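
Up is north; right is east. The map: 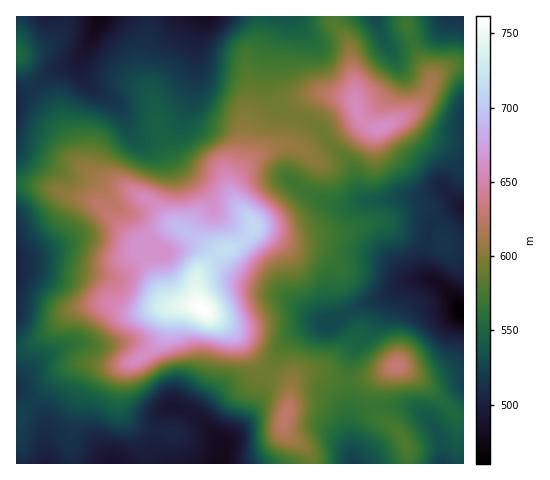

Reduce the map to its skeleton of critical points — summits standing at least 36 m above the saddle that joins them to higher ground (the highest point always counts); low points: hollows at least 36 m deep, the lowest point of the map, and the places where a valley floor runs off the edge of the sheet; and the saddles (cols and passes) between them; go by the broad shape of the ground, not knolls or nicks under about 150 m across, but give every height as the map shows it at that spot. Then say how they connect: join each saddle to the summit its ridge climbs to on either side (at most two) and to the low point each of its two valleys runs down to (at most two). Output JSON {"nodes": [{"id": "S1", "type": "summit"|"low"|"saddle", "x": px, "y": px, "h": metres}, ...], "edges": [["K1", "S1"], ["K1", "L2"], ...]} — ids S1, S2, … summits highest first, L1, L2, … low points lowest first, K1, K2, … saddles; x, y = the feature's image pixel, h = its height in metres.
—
{"nodes": [
{"id": "S1", "type": "summit", "x": 203, "y": 309, "h": 762},
{"id": "S2", "type": "summit", "x": 382, "y": 127, "h": 662},
{"id": "S3", "type": "summit", "x": 397, "y": 365, "h": 632},
{"id": "L1", "type": "low", "x": 463, "y": 312, "h": 460},
{"id": "L2", "type": "low", "x": 99, "y": 17, "h": 473},
{"id": "L3", "type": "low", "x": 220, "y": 463, "h": 476},
{"id": "L4", "type": "low", "x": 463, "y": 17, "h": 512},
{"id": "L5", "type": "low", "x": 353, "y": 463, "h": 521},
{"id": "K1", "type": "saddle", "x": 146, "y": 238, "h": 664},
{"id": "K2", "type": "saddle", "x": 145, "y": 256, "h": 663},
{"id": "K3", "type": "saddle", "x": 294, "y": 117, "h": 594},
{"id": "K4", "type": "saddle", "x": 267, "y": 374, "h": 592},
{"id": "K5", "type": "saddle", "x": 347, "y": 381, "h": 575},
{"id": "K6", "type": "saddle", "x": 463, "y": 64, "h": 574},
{"id": "K7", "type": "saddle", "x": 374, "y": 407, "h": 568}],
"edges": [["K1", "S1"], ["K1", "L1"], ["K1", "L2"], ["K2", "S1"], ["K2", "L1"], ["K2", "L3"], ["K3", "S1"], ["K3", "S2"], ["K3", "L1"], ["K3", "L2"], ["K4", "S1"], ["K4", "L1"], ["K4", "L3"], ["K5", "S1"], ["K5", "S3"], ["K5", "L1"], ["K5", "L5"], ["K6", "S2"], ["K6", "L1"], ["K6", "L4"], ["K7", "S1"], ["K7", "S3"], ["K7", "L1"], ["K7", "L5"]]}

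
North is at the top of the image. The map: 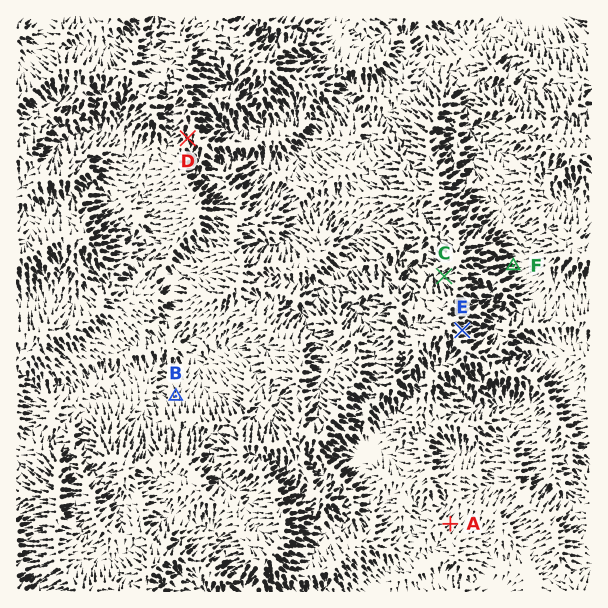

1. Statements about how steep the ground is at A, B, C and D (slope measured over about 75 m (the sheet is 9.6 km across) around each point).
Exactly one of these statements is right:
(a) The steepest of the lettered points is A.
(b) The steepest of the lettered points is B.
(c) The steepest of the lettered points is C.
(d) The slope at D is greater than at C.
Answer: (c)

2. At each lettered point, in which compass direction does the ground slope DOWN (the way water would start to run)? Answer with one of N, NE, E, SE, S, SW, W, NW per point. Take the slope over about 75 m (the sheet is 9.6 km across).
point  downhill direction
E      E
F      E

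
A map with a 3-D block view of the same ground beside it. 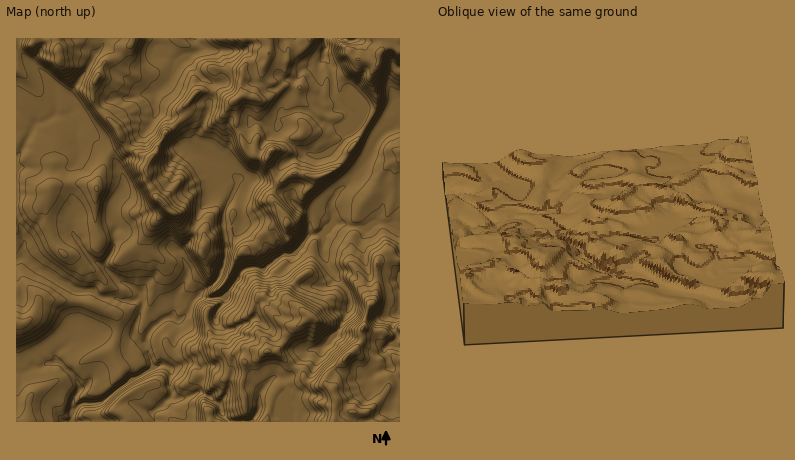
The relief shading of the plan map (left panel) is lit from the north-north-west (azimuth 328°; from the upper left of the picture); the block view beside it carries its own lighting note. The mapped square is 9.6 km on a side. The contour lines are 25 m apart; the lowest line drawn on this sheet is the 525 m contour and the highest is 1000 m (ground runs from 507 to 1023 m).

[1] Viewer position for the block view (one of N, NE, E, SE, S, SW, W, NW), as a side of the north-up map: E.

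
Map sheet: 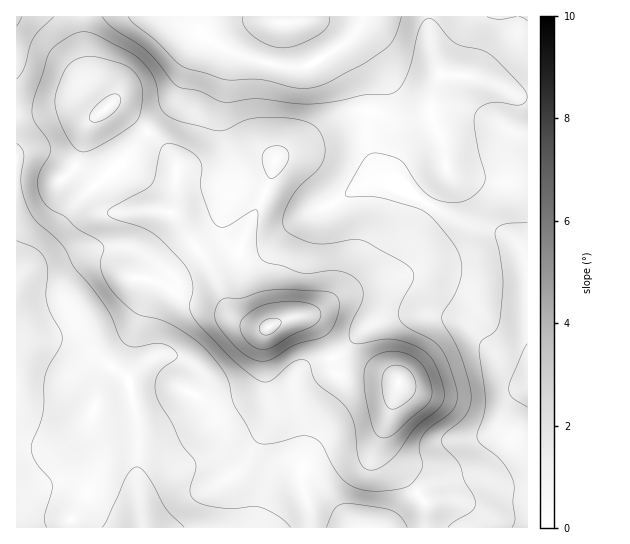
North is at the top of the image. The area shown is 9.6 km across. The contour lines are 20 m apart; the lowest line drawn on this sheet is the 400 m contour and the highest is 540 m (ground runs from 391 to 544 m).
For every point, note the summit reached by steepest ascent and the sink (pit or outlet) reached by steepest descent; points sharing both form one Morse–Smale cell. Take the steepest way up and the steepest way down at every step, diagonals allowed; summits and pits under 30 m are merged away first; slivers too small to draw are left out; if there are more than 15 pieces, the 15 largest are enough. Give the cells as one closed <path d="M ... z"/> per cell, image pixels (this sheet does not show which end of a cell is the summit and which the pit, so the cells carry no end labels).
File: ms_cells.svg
<path d="M71 108l-13 0-20 5-22 2 0 412 237 1 6-11 6-26 7-14 11-12 11-5 6-6 3-7 0-24-8-26 1-19 3-5 8-8 24-6-3-13-11-20-10-9-16 0-24 11-12-1-17-7-9-9-20-46-20-26-16-26-11-2-48 0-15-28-20-18 6-35 6-9 5-4z"/><path d="M454 75l-12 0-5 7-5 19 1 20-3-2-33 1-23-8-13-1-23 8-33 22-20 11-10 9-8 29-20 39-8 24-18 29 4 21 4 8 9 9 17 7 12 1 24-11 16 0 13 13 11 25 3 2 5-2 23-24 17-11 20-5 44 1 22 7 34 33 29 14 0-272-10-2-37-17z"/><path d="M527 16l-445 0-1 13 7 44 19 26 1 7 7-1 8 6 28 24 22 23 4 12-2 33-4 10 5 4 13 22 20 26 13 28 1-15 16-25 8-24 22-46 6-22 6-6 57-36 23-8 13 1 23 8 34 0 1-19 5-19 5-7 28 1 11 3 37 17 9 1z"/><path d="M430 315l-31 0-20 5-17 11-23 24-7 3 4 13 6 5 39 1 13 3 5 3-16 51 0 16 8 13 26 29 16-8 34-8 16-7 30-32 7-23 8-15 0-28-3-3-26-12-34-33-15-6z"/><path d="M331 359l-24 6-8 8-3 5-1 19 8 26 0 24-3 7-6 6-11 5-11 12-5 10-13 41 131 0 32-35-26-30-8-13 0-16 16-51-5-3-13-3-39-1-6-5z"/><path d="M115 105l-9 3-18 17-9 36 1 6 19 16 12 24 6 5 54 0 4-9 2-33-4-12-22-23z"/><path d="M81 16l-65 1 1 98 21-2 20-5 13 0 15 7 9 1 13-9-1-8-19-26z"/><path d="M527 400l-7 14-7 23-30 32-16 7-34 8-16 9 8 10 1 25 102-1z"/><path d="M417 493l-31 35 39-1 0-24z"/>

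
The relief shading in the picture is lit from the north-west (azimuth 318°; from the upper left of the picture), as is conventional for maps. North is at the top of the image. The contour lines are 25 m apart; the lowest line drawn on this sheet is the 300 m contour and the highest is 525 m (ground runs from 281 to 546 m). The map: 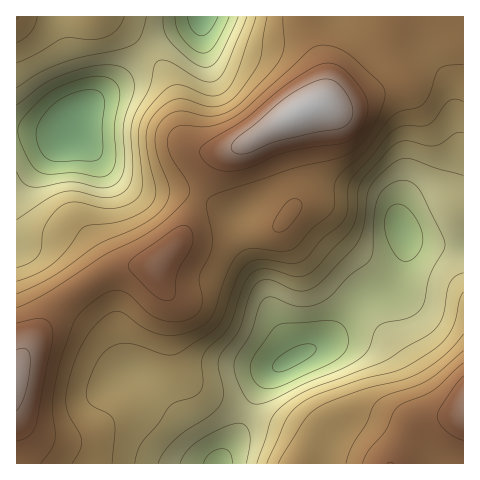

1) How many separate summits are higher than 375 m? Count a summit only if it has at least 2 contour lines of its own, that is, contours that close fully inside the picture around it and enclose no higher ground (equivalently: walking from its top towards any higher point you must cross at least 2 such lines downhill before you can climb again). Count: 1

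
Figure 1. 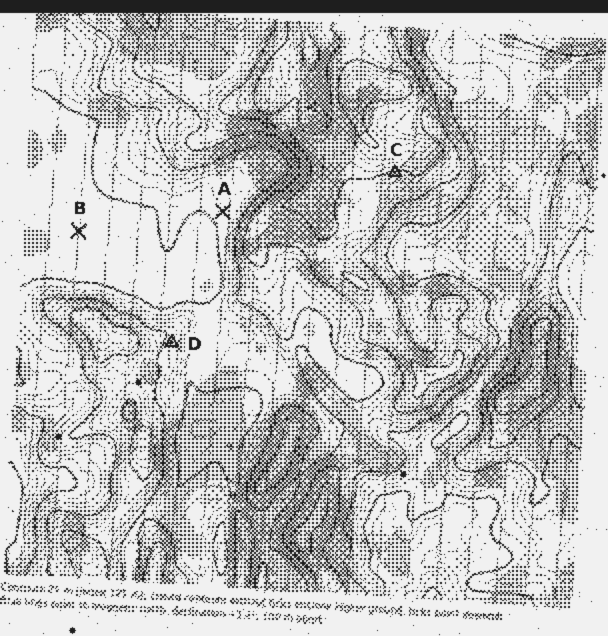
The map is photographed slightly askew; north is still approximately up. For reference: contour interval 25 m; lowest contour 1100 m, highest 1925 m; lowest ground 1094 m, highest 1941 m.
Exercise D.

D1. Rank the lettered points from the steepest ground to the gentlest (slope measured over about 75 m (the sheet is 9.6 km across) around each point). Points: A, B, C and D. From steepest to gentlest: C D A B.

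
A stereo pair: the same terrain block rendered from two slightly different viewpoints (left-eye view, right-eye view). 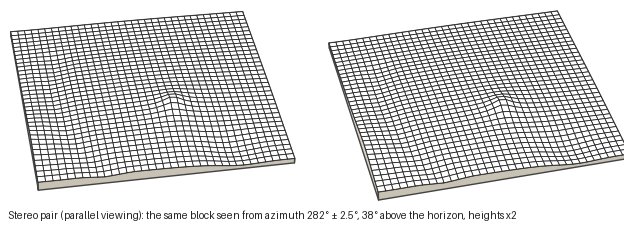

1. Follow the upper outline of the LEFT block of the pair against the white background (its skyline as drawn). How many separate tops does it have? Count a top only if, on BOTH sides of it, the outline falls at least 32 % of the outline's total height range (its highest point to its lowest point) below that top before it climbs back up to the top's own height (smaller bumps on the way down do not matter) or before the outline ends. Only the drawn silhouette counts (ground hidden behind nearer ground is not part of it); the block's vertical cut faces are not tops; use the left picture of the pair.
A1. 0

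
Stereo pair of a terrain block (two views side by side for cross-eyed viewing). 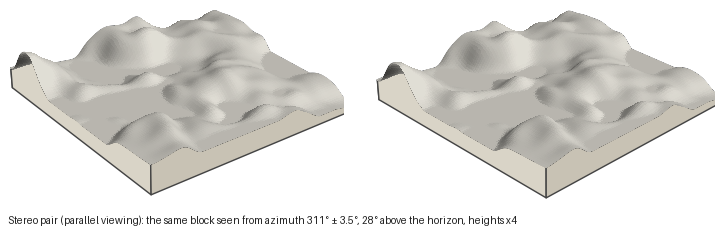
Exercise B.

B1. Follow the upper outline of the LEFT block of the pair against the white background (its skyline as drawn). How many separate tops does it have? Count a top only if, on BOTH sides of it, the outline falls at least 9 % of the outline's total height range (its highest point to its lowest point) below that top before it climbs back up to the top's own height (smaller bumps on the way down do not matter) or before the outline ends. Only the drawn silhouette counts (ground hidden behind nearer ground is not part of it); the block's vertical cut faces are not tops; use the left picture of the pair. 3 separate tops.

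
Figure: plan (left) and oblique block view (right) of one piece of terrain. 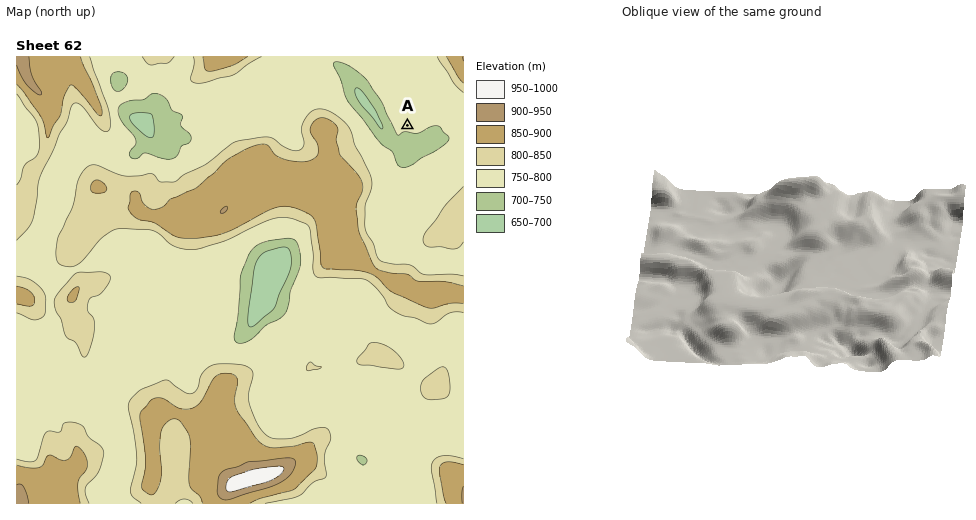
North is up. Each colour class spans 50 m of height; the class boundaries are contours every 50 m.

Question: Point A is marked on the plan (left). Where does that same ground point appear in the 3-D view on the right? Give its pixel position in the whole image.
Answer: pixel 669 336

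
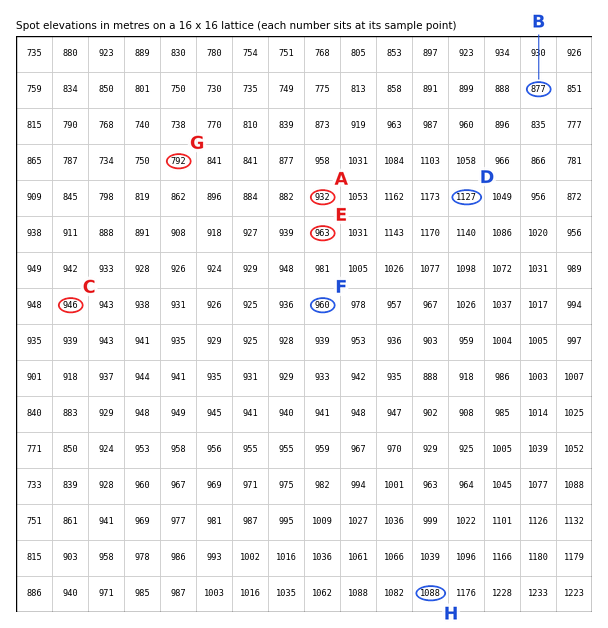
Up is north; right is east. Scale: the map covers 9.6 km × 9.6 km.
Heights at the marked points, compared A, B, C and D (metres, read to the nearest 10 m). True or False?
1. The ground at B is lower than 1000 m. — True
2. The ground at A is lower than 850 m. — False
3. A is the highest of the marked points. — False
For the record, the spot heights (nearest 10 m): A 930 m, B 880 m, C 950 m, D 1130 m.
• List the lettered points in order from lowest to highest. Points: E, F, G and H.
G F E H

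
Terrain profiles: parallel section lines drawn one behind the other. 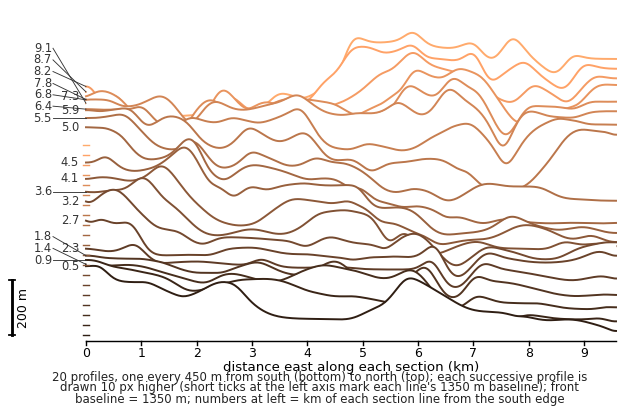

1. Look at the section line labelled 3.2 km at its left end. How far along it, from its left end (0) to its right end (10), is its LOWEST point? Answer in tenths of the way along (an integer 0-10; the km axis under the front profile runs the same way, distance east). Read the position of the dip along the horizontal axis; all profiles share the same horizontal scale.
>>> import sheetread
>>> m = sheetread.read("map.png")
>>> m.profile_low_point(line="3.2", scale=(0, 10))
7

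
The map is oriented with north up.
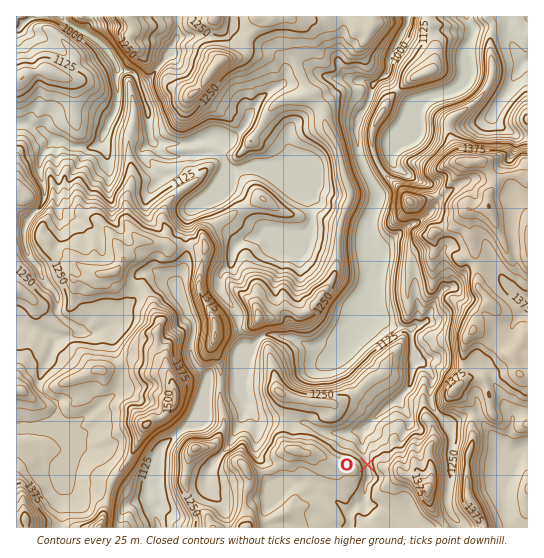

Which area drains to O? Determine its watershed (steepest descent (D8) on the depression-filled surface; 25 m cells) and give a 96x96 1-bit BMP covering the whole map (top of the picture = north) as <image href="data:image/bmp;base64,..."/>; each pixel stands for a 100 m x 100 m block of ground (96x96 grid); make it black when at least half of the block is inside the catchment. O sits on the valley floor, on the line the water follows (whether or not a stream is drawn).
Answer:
<image width="96" height="96" href="data:image/bmp;base64,Qk2+BAAAAAAAAD4AAAAoAAAAYAAAAGAAAAABAAEAAAAAAIAEAAATCwAAEwsAAAIAAAAAAAAA////AAAAAAAAAAAAAB//////AAAAAAAAAB//////AAAAAAAAAB/////+AAAAAAAAAB/////8AAAAAAAAAB/////8AAAAAAAAAB/////4AAAAAAAAAB/////4AAAAAAAAAB/////4AAAAAAAAAA/////wAAAAAAAAAA/////gAAAAAAAAAA////8AAAAAAAAAAAB//PgAAAAAAAAAAAA/4AAAAAAAAAAAAAA/wAAAAAAAAAAAAAAYAAAAAAAAAAAAAAAAAAAAAAAAAAAAAAAAAAAAAAAAAAAAAAAAAAAAAAAAAAAAAAAAAAAAAAAAAAAAAAAAAAAAAAAAAAAAAAAAAAAAAAAAAAAAAAAAAAAAAAAAAAAAAAAAAAAAAAAAAAAAAAAAAAAAAAAAAAAAAAAAAAAAAAAAAAAAAAAAAAAAAAAAAAAAAAAAAAAAAAAAAAAAAAAAAAAAAAAAAAAAAAAAAAAAAAAAAAAAAAAAAAAAAAAAAAAAAAAAAAAAAAAAAAAAAAAAAAAAAAAAAAAAAAAAAAAAAAAAAAAAAAAAAAAAAAAAAAAAAAAAAAAAAAAAAAAAAAAAAAAAAAAAAAAAAAAAAAAAAAAAAAAAAAAAAAAAAAAAAAAAAAAAAAAAAAAAAAAAAAAAAAAAAAAAAAAAAAAAAAAAAAAAAAAAAAAAAAAAAAAAAAAAAAAAAAAAAAAAAAAAAAAAAAAAAAAAAAAAAAAAAAAAAAAAAAAAAAAAAAAAAAAAAAAAAAAAAAAAAAAAAAAAAAAAAAAAAAAAAAAAAAAAAAAAAAAAAAAAAAAAAAAAAAAAAAAAAAAAAAAAAAAAAAAAAAAAAAAAAAAAAAAAAAAAAAAAAAAAAAAAAAAAAAAAAAAAAAAAAAAAAAAAAAAAAAAAAAAAAAAAAAAAAAAAAAAAAAAAAAAAAAAAAAAAAAAAAAAAAAAAAAAAAAAAAAAAAAAAAAAAAAAAAAAAAAAAAAAAAAAAAAAAAAAAAAAAAAAAAAAAAAAAAAAAAAAAAAAAAAAAAAAAAAAAAAAAAAAAAAAAAAAAAAAAAAAAAAAAAAAAAAAAAAAAAAAAAAAAAAAAAAAAAAAAAAAAAAAAAAAAAAAAAAAAAAAAAAAAAAAAAAAAAAAAAAAAAAAAAAAAAAAAAAAAAAAAAAAAAAAAAAAAAAAAAAAAAAAAAAAAAAAAAAAAAAAAAAAAAAAAAAAAAAAAAAAAAAAAAAAAAAAAAAAAAAAAAAAAAAAAAAAAAAAAAAAAAAAAAAAAAAAAAAAAAAAAAAAAAAAAAAAAAAAAAAAAAAAAAAAAAAAAAAAAAAAAAAAAAAAAAAAAAAAAAAAAAAAAAAAAAAAAAAAAAAAAAAAAAAAAAAAAAAAAAAAAAAAAAAAAAAAAAAAAAAAAAAAAAAAAAAAAAAAAAAAAAAAAAAAAAAAAAAAAAAAAAAAAAAAAAAAAAAAAAAAAAAAAAAAAAAAAAAAAAAAAAAAAAAAAAAAAAAAAAAAAAAAAAAAAAAAAAAAAAAAAAAAAAAAAAAAAAAAAAAAAAAAAAAAAAAA="/>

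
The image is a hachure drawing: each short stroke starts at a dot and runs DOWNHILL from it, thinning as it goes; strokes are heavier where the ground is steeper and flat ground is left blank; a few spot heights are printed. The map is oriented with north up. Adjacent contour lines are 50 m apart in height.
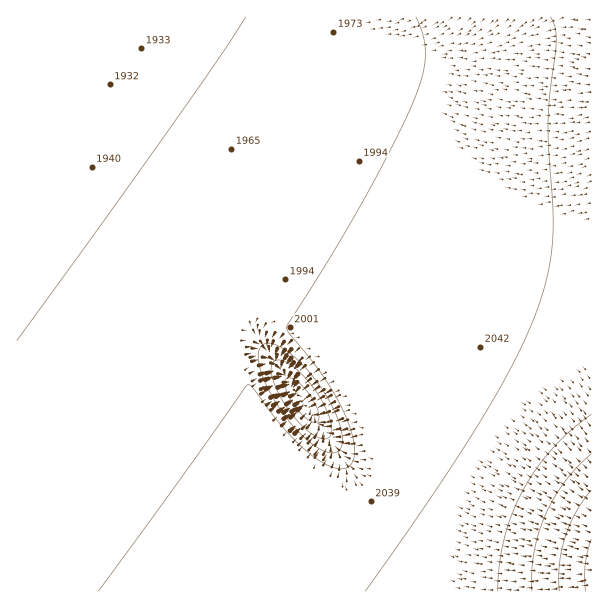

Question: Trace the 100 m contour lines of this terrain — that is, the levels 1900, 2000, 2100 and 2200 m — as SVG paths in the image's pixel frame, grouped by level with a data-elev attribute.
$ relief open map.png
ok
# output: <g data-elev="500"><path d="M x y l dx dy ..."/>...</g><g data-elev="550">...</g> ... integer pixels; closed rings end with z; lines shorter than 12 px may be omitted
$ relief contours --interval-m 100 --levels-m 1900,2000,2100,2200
<g data-elev="1900"><path d="M321 439l-9-5-10-9-19-24-7-14-4-12-1-9 4-5 9 0 12 8 12 12 12 17 9 18 3 13-3 9z"/></g><g data-elev="2000"><path d="M416 17l7 19 2 20-3 21-9 25-21 45-32 59-73 121 2 6 35 44 17 30 8 18 4 15 2 13-3 9-5 6-9 1-12-5-12-7-27-25-33-43-6-4-150 206"/></g><g data-elev="2100"><path d="M591 414l-21 17-19 19-15 20-14 22-11 24-7 24-5 26-1 25"/></g><g data-elev="2200"><path d="M591 490l-16 23-10 24-6 27 0 27"/></g>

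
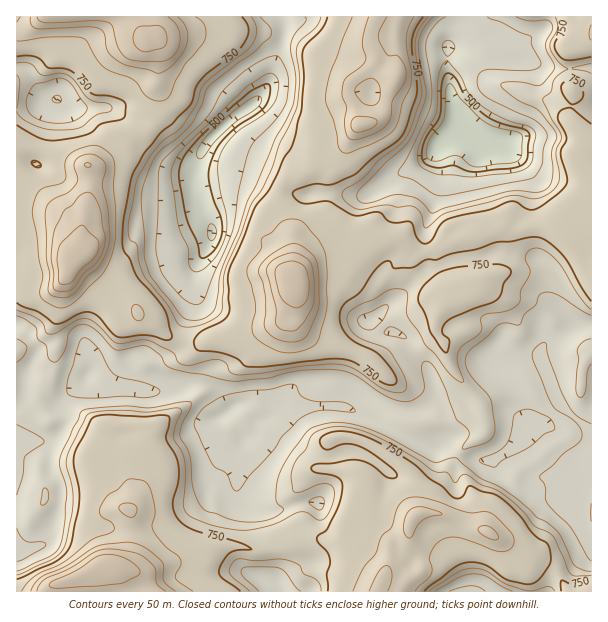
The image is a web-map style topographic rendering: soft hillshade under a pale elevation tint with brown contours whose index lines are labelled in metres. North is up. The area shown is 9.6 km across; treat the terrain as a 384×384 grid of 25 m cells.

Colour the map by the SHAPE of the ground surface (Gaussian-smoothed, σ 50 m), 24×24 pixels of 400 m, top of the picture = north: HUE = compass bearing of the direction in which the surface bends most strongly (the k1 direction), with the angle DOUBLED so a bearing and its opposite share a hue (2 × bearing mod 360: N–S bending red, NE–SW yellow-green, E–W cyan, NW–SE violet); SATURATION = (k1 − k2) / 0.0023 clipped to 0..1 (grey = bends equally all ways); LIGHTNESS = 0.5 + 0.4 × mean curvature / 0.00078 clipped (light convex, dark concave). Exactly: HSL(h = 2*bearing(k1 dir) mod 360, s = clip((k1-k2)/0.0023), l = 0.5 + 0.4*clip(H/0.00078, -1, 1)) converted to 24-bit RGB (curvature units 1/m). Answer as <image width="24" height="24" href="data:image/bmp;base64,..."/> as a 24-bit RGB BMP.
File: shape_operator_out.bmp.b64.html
<image width="24" height="24" href="data:image/bmp;base64,Qk32BgAAAAAAADYAAAAoAAAAGAAAABgAAAABABgAAAAAAMAGAAATCwAAEwsAAAAAAAAAAAAAUWPz6dD77dD7o5TJdL6jaOJjNhsThWVVUtk3Qh4MKA8LqpFDLHySu8CEUY+cxpaP66jY3n3zEUYiKAsNnfLgyt7oP//HEbHjDyoJGykKw6sY8dT3vqLiuXqenTqmgn6a2YK5bkXugYbjZMa3P25zlLBxUXhvv5RikoQ0nVqCuXjbUJbjWLhomLWqltalKxMtrXVeDCAq5dN/SFwbc1kVeHUyc7eacaS4e4W0c2TDsIPavJfIT3DWw42XeISBTjyI38GbaE5ISm6z0/D2a37UZ9fOwT99bUJzuoCdKUuT2dVJbFizw9Hignawg69IN2hMc14+UUAqWFEdnMEQCisI2pp0kJOBRmiDsOWXiKrvZjTNo8Nvsu7bXx1Dc0ROZGV+WpyLeCaSl9FMgpxxcY5RmF9m2M+nJDVafmpxbnl/TlOI2KW6kEO4IMVRo8CYOkaAlsVmZsLKIOO1ONMiZQ8WdFhfgX58dXl/Yph7Ixt8693Pio+CfYd/h46A1OTIPiF0eoCDdnuQRnF3d3q11nySLrdQlUcoefr5hu7dVhU/5mcUMysRZ4NnmXaRfItydX9+eltXKXdYMc6Hx5qUbHyfvauIl70tOihcinmnVoF2dIuPK2tgtsvx1NL5vOr/fQABbBkSSotKln897svHOmeCdoB5lHSHdXCSYZGuVrd6E5lydfdeV0b0Qxby/8zraRu0MmEvoX9QZ4Fib4JoRWckSEQOWDEckGIuXaUyh1WgY3CnxdWNT0FtfINyZnCKrXU6Nzd4vMF8RHNggm1McW8/aWU5NTkRumAfkTVPYXAmS2EeRmEteXhLcltCOg0Uuvu6bL7YWzF5autgV3zAkFSff56TV0F04eaxMGR11rF/PFV1hE5lfXo5rkJpxTWBs81xL12MzqjlyKXio0vcH6PmI2rKzv38iubijDx2iCBpiOlWRzM9gX9qhH9uVlR+1LCQoSKM8eZnFC8mTRMt8defFaq0gvfgp5fvy8TvcW2quTx1vc+YN7OrnevQKk2mhCYvYBtPp+al3Hm2NKmscItLVJV2S4FnbbmCeo0i5uaLYCXVY+jijKe2ttnOQtfbDyQftBwysUhhxWOU2KpzNsCTqXkqGyIRMDCKgW6yz7yLpJw7lDA0T7FcRn2ImFNYXRYdha3O/3bGGew3SIh8fKiIpuy0SRE7TE6Pcx+zuZFWkUR06e7dPp7dtFi3jn68MWGVOad1spm0po2ys6DGgrarXk+DXkCNYHnPYk526Lsp+dLbDpdng9V7URk7qKlfEFJlRyff6XmvrtPp5OzfxjXdcV+HpnSFUmOTX6ePR346Z5BCt39SyX+hZEKYWRxXj9aSP0JtXdR7yK6n9dbhH4eMfSmZlr2OO12LCRsq88GvKXAw0dA4fjBTeHOClYKRhny2aMe8xWfQnXW2skdXqJBGgDKGesy6epiCRUF4db6Gw7OD0sOEOCh+Sz+Smb5+VStmDCxVj+g6u6CBdLd2knmyjcbMnZrmYGfM16GaDXHO0Ljot5vXpJDCb3HMp42qg36FVHmGW7OIw3dyzptwy2JgMkhgpMKEHgw0dr+KH4Vx6a6ioIwlUVgVf3IRES0Go6ggvodDJGUvOnMfQZMn5cF3LRuW31yhqHx/OpxbeDUy3lVm2Ous1VR4KnJalZk4Dh1OzLWaTIKBiqxF2qW7moC/z6XKyJ12ETYbPt5PKUTQYdaOIlvFey++yxhvfSgcsMqEbIrYfKrVVM+61TJLp22A44Cbmpo1ATIfJp7qwoyvLF16ypOHnZF+vjhizpAs13BmSuAPCyggmm0yY1w6JCQPracuHILnzryPQ5xyNXUwYTBGxI9xyUyMw3WN26q+mmfQADMZAOlLjDff2F2LrJd+Ki6x6tX2nJjp1YSpFI+5PSdddhYb1WMiC4w4PPV2nuaeTEkoR0wvMAsTpr0NLbMvr4Ziw7x829Fj51ThADMXBzMDjiJm2L+JccJlUWEu5YtevtOGH065JgAzvOrbeHvHhb7w4VOH3d+FhRNcxCFaPum8nni5dUMuh6YwUZUy43WVIoQxyC+1Dk93GXp91N6QaLGSt2Ovt+Gotuy9XgBoBMfwbsGnVNKNXyk6xaYNsYIQNojFfMOuZoiag0CSybXXtrrYxODBLWaD467ZY6PTKHiCFmjL4cPAWGZ8srF0k7xd5qELMhtsRJxwkYVwgnRsQCty+tD3xJji8EvNzHotaI8mH2c5X8Fsmbqzz9jmbzOoe4SY3efuTzzUEGVXjUkmtmhewpWCsJto7WlPCSomU46FiYZyXzMlOk8QKJIAtXmy"/>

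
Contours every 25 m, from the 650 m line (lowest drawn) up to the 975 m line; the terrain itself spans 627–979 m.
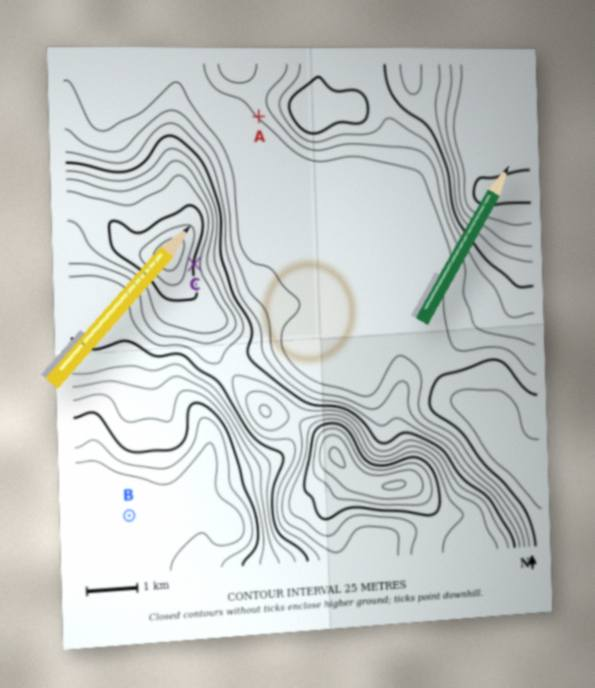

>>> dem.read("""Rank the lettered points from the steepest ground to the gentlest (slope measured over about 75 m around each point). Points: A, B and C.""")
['C', 'A', 'B']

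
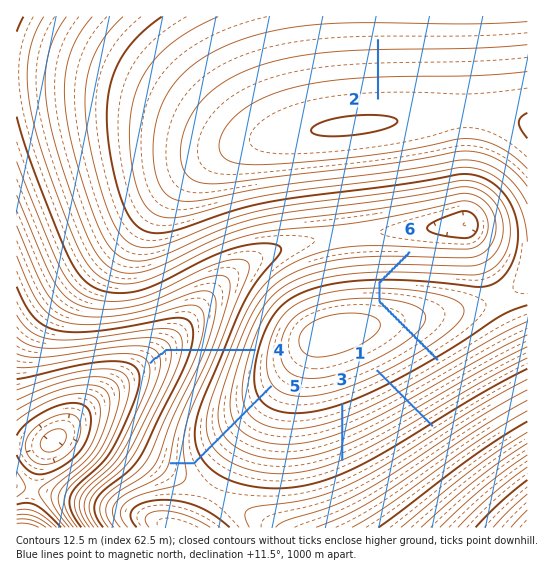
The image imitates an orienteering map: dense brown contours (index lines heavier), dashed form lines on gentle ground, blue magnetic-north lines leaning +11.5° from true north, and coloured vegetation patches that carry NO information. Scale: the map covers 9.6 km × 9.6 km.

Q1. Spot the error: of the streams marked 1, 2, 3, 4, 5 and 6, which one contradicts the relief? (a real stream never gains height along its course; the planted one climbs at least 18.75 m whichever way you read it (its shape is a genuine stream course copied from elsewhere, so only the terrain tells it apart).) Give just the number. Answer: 6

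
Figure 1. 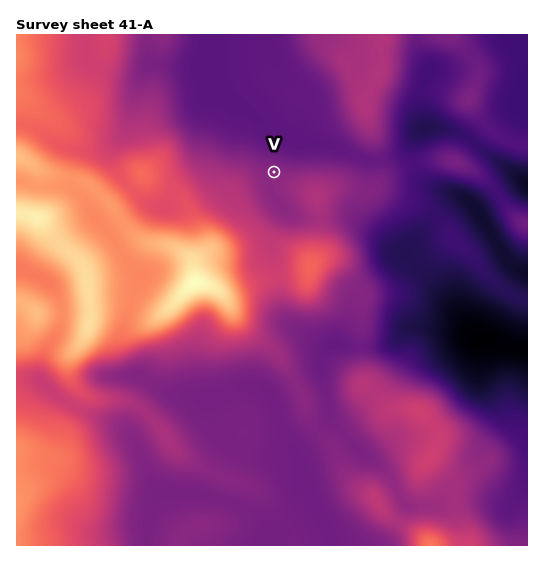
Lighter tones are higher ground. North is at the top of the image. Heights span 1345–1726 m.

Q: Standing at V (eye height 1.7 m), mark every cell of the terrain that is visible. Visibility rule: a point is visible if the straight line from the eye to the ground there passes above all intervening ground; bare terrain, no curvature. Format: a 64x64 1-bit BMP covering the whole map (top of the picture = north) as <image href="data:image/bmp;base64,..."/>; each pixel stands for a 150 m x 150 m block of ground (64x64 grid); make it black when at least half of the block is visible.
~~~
<image width="64" height="64" href="data:image/bmp;base64,Qk0+AgAAAAAAAD4AAAAoAAAAQAAAAEAAAAABAAEAAAAAAAACAAATCwAAEwsAAAIAAAAAAAAA////AAAAAAAAAAAAAAAAAAAAAAAAAAAAAAAAAAAAAAAAAAAAAAAAAAAAAAAAAAAAAAAAAAAAAAAAAAAAAAAAAAAAAAAAAAAAAAAAAAAAAAAAAAAAAAAAAAAAAAAAAAAAAAAAAAAAAAAAAAAAAAAAAAAAAAAAAAAAAAAAAAAAAAAAAAAAAAAAAAAAAAAAAAAAAAAAAAAAAAAAAAAAAAAAAAAAAAAAAAAAAAAAAAAAAAAAAAAAAAAAAAAAAAAAAAAAAAAAAAAAAAAAAAAAAAAAAAAAAAAAAAAAAAAAAAAAAAAAAAAAAAAAAAAAAAAAAAAAAAAAAAAAAAAAAAAYAAAAAAAAADgAAAAAAAAAeAAAAAAAAADwAAAAAAAAAHAAAAAAAAAAEAAAAAAAAAA4PAAAAAAADnh/AAAAAAA8+P8AAAAAAfn7/AAAAAAAAefAAAAAEAADhwAAAAAACAIHAAAAAAAIBA8AAAAAAAAEDjgAAAAAAGwPeAAAAAAA/A/4AAAAAAB8DwAAAAAAADwGAAAAAAAAHAQAeAAAAAAcBj/4AAAAABwf//gAMAAAfP//8AAAAAB////wAAAB8H////AAAD54f///4AAAeDh////gAABwOD///8AAAPAcP///wAAA8Bw////AAAD4Hn///4AAAPwf////AAAA/B////4AAAD8D7///AAAAA=="/>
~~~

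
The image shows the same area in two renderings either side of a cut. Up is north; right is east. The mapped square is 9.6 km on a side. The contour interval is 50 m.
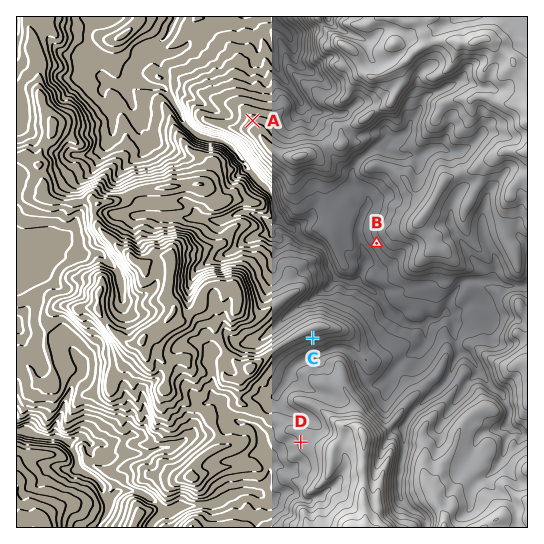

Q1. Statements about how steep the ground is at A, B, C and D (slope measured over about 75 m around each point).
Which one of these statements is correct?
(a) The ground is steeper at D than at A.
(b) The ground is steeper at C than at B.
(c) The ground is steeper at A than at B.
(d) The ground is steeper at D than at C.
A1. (b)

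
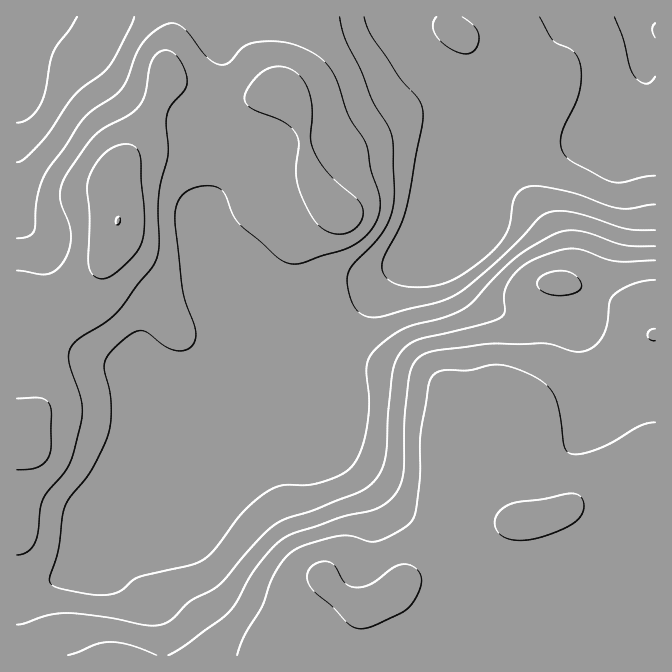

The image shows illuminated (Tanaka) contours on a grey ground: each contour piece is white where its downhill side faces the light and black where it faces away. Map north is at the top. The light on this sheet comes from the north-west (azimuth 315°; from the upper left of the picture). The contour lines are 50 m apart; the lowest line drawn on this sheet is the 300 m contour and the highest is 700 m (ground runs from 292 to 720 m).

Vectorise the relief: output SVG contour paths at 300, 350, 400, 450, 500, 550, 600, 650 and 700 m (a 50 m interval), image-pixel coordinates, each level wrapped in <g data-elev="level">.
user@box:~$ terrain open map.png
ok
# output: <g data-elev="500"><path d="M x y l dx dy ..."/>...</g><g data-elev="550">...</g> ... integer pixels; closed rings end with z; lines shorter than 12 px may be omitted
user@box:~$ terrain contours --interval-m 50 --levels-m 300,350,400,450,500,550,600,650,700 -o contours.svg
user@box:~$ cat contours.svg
<g data-elev="300"><path d="M655 77l-5 5-5 2-6-4-5-5-5-10-6-28-9-20"/><path d="M655 23l-3 7 3 8"/></g><g data-elev="350"><path d="M655 176l-11 1-22 5-10 0-37-19-10-8-4-8 0-10 3-10 15-32 2-15 0-13-3-9-4-6-17-9-5-4-12-22"/></g><g data-elev="400"><path d="M655 204l-25 5-10-1-13-3-40-14-27-5-13 1-7 3-5 7-6 28-7 15-14 15-20 15-18 11-18 5-24 1-17-5-8-9-1-10 4-10 14-26 6-17 16-83 1-15-5-14-18-20-28-41-8-20"/><path d="M77 17l-24 36-8 39-5 13-11 13-12 5"/><path d="M436 17l-3 5 0 5 2 6 3 6 16 11 8 3 6 1 6-3 3-4 2-12-4-8-13-10"/></g><g data-elev="450"><path d="M655 230l-26-1-54-16-13-2-12 1-10 5-19 21-24 24-30 25-13 9-17 7-57 14-12 0-7-4-6-5-4-10-4-13 1-10 6-12 27-28 9-18 4-22-1-50-4-17-16-26-12-32-15-30-6-23"/><path d="M134 17l-17 37-9 13-6 7-25 19-9 10-24 36-19 19-8 4"/></g><g data-elev="500"><path d="M655 246l-31-1-35-12-19-3-15 4-28 16-22 17-31 34-9 7-20 9-30 7-11 5-16 9-15 14-4 6-2 9 2 36-4 32-7 22-10 13-11 7-20 6-12 2-21 0-12 4-12 8-15 13-30 39-12 11-13 5-51 12-6 3-14 12-9 2-10 1-15-1-28-7-7-3 0-7 8-25 4-35 3-11 5-9 21-27 13-25 5-13 2-14 0-18-7-33 3-10 17-17 8-7 6-2 9 1 18 14 12 5 12-2 4-4 2-5 0-13-9-24-3-13-8-63 0-17 5-12 7-7 12-4 11-1 10 2 5 7 8 20 7 10 39 33 8 5 8 1 9-1 41-14 18-11 9-10 6-11 2-12-1-12-8-23-3-20-3-8-17-27-14-40-6-9-7-8-13-8-14-6-14-2-16-1-18 4-6 5-11 13-5 2-5-1-7-3-7-6-21-27-7-4-7-1-15 8-13 12-6 12-9 25-7 11-7 6-23 15-10 11-15 24-17 21-6 12-5 20-2 26-1 6-7 5-10 1"/></g><g data-elev="550"><path d="M17 555l10-3 7-7 4-11 2-24 3-10 4-8 19-22 8-20 7-28 1-14-2-13-11-32 0-8 1-7 9-10 26-15 12-10 34-45 6-11 2-14 0-48 9-43-1-35 3-10 15-17 2-8-3-15-5-9-5-5-5-3-5 0-9 5-5 10-4 27-6 13-10 9-25 13-10 8-10 12-20 30-4 11-1 10 9 27 2 13-3 14-6 12-7 7-8 3-30-4"/><path d="M655 260l-40 1-10-2-21-9-10-1-10 0-15 5-22 9-15 14-7 13 0 22-5 6-21 7-58 13-13 7-9 10-6 13-5 44-2 43-4 14-7 11-7 7-10 5-44 18-27 8-12 6-19 18-36 42-8 6-22 11-22 21-9 3-10 1-42-9-42-4-17 2-23 8-8 2"/><path d="M333 233l12 0 12-6 6-10-1-10-5-9-28-25-15-21-3-14 1-23-1-13-3-12-5-10-8-8-8-4-10-2-9 2-10 7-8 10-5 10 0 7 9 8 30 12 11 10 4 10-3 30 4 21 8 17 7 12 9 7z"/></g><g data-elev="600"><path d="M157 655l-26-10-21-3-13 2-29 11"/><path d="M17 470l20-2 7-4 4-6 3-11 0-32-1-10-6-6-9-1-18 0"/><path d="M553 295l13 0 11-3 4-4 0-6-6-7-8-4-10 0-12 3-6 4-2 7 6 7z"/><path d="M99 278l9-1 14-9 15-16 6-14 1-23-3-57-4-9-7-5-12 1-13 8-11 14-6 15-1 8 3 28-2 47 4 9z"/><path d="M655 280l-21 4-11 4-9 7-4 7-3 21-3 12-7 9-10 6-13 1-29-8-53 1-57 7-15 6-7 8-4 12-4 41-1 54-4 13-6 11-9 8-10 5-35 8-46 16-12 6-12 11-15 18-18 34-8 11-42 31-19 11"/></g><g data-elev="650"><path d="M655 422l-16 5-25 15-16 7-15 4-11 1-5-2-3-5-4-34-5-16-7-10-10-9-22-10-18-3-10 0-20 5-21 0-10 2-5 5-3 6-7 42-2 17-1 41-3 27-4 11-11 9-23 11-8 1-18-6-12 0-33 8-15 8-10 10-8 13-11 30-18 30-8 20"/><path d="M655 329l-5 1-3 5 3 5 5 1"/><path d="M116 223l2 2 2-3 0-4-2-1-2 1z"/></g><g data-elev="700"><path d="M358 628l7 0 9-2 26-13 8-5 8-11 5-12 0-8-4-8-9-4-10 0-6 3-20 16-15 3-7-1-5-3-9-16-6-5-10 0-9 5-3 5-1 5 1 7 4 4 21 19 15 17z"/><path d="M515 540l12 0 13-3 30-12 7-5 5-6 2-9-2-7-5-4-8 0-25 5-27 3-12 5-8 8-2 5 0 7 7 9z"/></g>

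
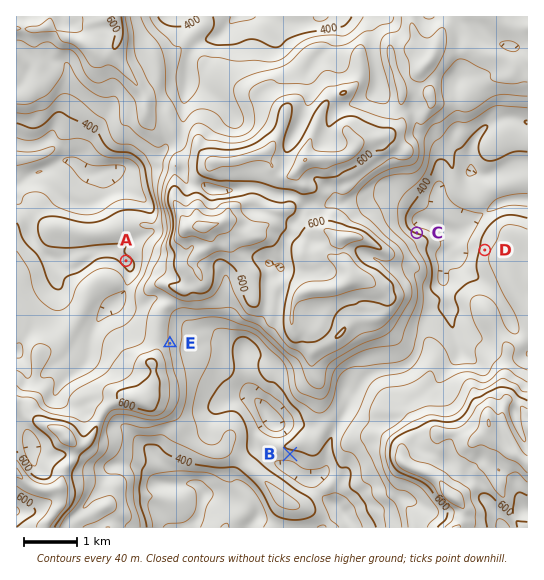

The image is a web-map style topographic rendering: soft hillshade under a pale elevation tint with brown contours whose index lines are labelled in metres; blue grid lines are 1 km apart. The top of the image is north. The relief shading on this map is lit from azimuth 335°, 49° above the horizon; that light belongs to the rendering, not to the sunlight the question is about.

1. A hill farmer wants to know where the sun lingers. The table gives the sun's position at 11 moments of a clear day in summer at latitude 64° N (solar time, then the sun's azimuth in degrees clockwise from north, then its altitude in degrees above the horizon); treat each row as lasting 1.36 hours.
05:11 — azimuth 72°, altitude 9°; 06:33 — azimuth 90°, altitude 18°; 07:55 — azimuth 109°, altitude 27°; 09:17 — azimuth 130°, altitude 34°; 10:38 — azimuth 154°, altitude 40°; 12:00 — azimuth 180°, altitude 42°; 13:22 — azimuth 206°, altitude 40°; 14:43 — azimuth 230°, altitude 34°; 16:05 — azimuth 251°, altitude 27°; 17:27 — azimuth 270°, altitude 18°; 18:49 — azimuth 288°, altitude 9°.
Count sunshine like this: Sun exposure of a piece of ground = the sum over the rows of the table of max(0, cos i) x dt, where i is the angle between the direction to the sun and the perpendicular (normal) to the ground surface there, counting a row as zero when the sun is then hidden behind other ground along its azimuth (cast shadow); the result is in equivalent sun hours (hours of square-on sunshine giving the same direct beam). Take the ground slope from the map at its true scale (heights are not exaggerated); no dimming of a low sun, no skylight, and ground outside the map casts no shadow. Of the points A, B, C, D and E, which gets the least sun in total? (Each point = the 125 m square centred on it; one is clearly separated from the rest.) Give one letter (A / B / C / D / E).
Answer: C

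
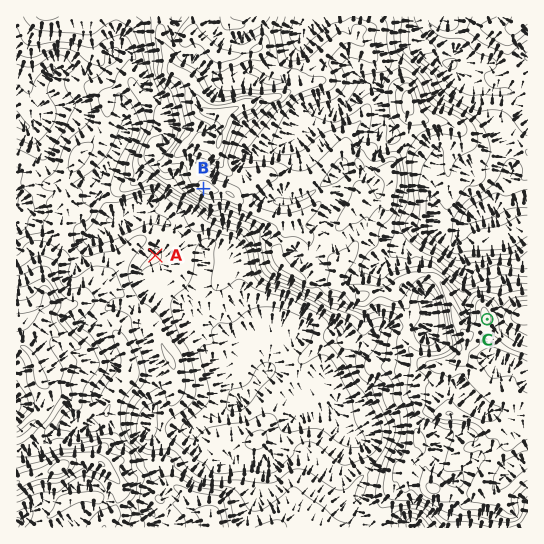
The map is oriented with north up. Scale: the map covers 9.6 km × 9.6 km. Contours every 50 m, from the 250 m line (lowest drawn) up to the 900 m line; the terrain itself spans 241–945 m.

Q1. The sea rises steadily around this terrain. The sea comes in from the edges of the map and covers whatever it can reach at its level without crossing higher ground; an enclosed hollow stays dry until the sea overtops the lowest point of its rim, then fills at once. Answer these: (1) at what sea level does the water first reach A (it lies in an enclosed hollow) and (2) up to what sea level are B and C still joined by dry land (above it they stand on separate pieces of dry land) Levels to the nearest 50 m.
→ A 450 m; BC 700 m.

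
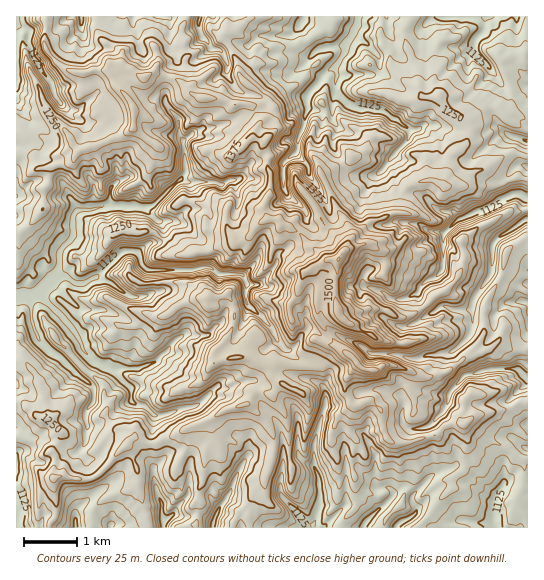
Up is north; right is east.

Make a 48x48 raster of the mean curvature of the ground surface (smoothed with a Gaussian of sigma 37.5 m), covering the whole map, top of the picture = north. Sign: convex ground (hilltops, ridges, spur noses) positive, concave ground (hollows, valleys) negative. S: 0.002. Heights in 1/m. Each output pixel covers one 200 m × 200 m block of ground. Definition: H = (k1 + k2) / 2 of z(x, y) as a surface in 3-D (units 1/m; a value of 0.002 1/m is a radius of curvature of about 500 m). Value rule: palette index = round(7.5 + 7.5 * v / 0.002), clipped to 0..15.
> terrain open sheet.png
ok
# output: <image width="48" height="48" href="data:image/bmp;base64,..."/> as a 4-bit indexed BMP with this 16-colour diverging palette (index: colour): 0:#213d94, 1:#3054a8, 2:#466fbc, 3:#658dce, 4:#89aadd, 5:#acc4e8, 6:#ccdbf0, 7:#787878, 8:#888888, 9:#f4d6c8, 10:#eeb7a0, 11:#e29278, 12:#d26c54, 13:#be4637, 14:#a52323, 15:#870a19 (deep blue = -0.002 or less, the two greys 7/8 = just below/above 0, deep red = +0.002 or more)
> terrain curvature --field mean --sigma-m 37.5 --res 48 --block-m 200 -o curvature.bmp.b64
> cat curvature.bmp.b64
<image width="48" height="48" href="data:image/bmp;base64,Qk32BAAAAAAAAHYAAAAoAAAAMAAAADAAAAABAAQAAAAAAIAEAAATCwAAEwsAABAAAAAAAAAAlD0hAKhUMAC8b0YAzo1lAN2qiQDoxKwA8NvMAHh4eACIiIgAyNb0AKC37gB4kuIAVGzSADdGvgAjI6UAGQqHAFl8gapFeNJ6ugu4dGeUhqg40yqYh2ZnqDl6g5l3iLJlmjW5iOkZS1uDfKGohqlXqGiMZlmXebCjrHB5e3DJKYeYV6Zqh5hIqHacRFRpmoKqSoY5jA2ZKYl3hJSXmYdjmYaurdxVela5O10MnByJCYqFd3k5mHeValqKlVjFe0eqS3pEm1q1OYhml3l1WIiGiWhpdmaKZ1VrSXqCapklaoikl2d3hoh1mlWbV2pqt5lXeImGZ5pHfFmynKhXhqd6o6dXqjmHmmqpd4h2eIw5LVpG2YzdVpZ2S2Z5iTeKq1isyXdnal0eDWdmtzMYq7ZnlWu6eB2XezEWislml2wfCql1t2uyepupd5iHmlPGIT1yEovMdbVPMny5qUmIGXRWmmWmi9KtXIjLpDZoiobcU8dIVWh4C8u6OFmZaCfGJ5uZrTRmZquGJrZTSGeJYOqqtYmZgbtTpod2i5RoaXVXpInPo72r9AA2UZqXHIJGdiOXiNqoqJqIdVy4/1KIjclod7pBuTi3iMQ2WMeIdpOHV+8AADUSJbqoqrQttVeohpomlnxpihk9umAP///rpFp6d6N/VFeJl3iENymIxyxzZV3ccyeZqjpqhoLWN7vIV5y2SHLUsI6TqOuFKKNZiFlbiIWUiEQn3qm5esXSB21kmdibzIyANDqVmndpibz9ACiIrKnA/oqkmYdKIRPMnUe2U2d2ljiAbZVonJvwQzfkiYMgTaJ71nG4iZl3Z1Jr/Yu7jFAQ9aaoeJg99oowfYgbiLdYdsoG8BAAAAuIPSusl7gzuHiEW5oMd6eHbIyQcN///ot+HEhUm/lIp3mqZ7kMh6iGVWj0NBaIlom6daRqY6u8moSFLYcLyKiIhWi938qKV3mYlKinWHxXuN1iL9hgTXqIVYucqrAza1tYuaqDpnqIMwB/MX/6MWnJdGVIRSymiEwoibiy48VIzf/DZQB/6ne4hGUzIzHtqIx5jEIPeHdWZngnqngApki4Ntdv5fQOWvZ7fZD+DWhZeHVaqbyXAnR5G6ZgasRAQQAFO2HwiVZleKqqmZd5zFyqezrmRrjjaZ2Uvmjw+HdlGYiHh4mXZ3hojHh3WYnAeZq3PGA4x2yqU2eXhkiaiHhmibqHV43R3ae7eo4PlJuacnuIipV4uYeFmXeqiLdQRVZrn1QPV5V6zzl3iJl2EZhl6VhluUjGdWd2lt4aaUurlwJVV5hzq4ZuhIiFeathp5hmibR1dNhmUIpomZhpmEfKB1l0qncpmHjal8hytoARKpqIl3iJh2bwjYZYxWVprbpja4ZC1jvN3ImbiXiHhzvQd4V7WKZrpksdtnfFV4qphXpoh4aVli8FzMimi9moe5K6ZVV7R1Q1WYh4eG04h1sPtmfKtm1GV/K3mahnxVzceWh4iGUrapHrV2Z4g0pItjDVl2d0a2Wjh4h4h1TZinH2aDm3hdlqg1tWeJiqZVZntad5iUeJeHC2tjtndolagdmpVlVZrHV6h6ZpqbRoeVrIWSuIeadMg3qKmJlFmrZoiJlFRGZoeQ=="/>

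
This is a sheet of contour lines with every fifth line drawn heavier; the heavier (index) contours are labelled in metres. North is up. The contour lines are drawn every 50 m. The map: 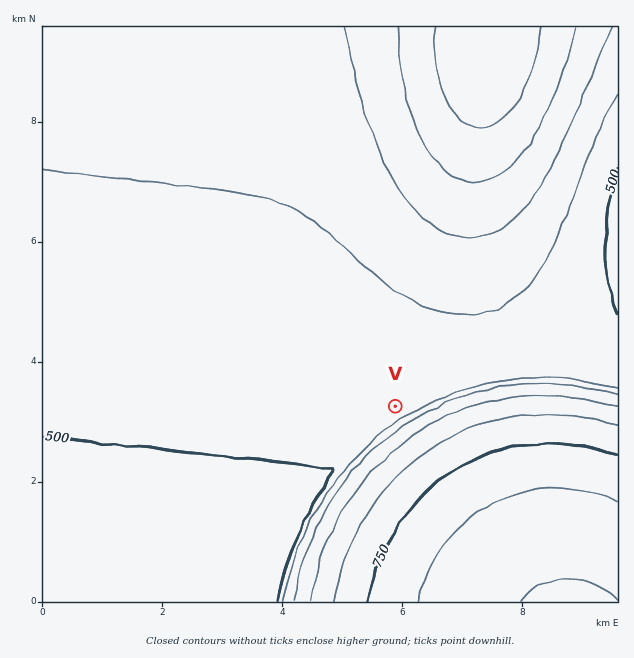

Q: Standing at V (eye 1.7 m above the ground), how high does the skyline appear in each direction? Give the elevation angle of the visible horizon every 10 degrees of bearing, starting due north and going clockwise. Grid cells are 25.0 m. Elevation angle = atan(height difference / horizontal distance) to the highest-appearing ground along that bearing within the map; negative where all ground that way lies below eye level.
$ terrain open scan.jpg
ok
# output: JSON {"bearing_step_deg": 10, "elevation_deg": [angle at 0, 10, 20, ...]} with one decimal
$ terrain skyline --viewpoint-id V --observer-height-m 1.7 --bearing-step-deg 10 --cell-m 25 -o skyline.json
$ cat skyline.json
{"bearing_step_deg": 10, "elevation_deg": [1.3, 2.1, 2.1, 1.4, 1.0, 0.7, 0.5, 0.4, 3.6, 6.7, 9.0, 10.8, 12.2, 13.1, 13.6, 13.7, 13.3, 12.5, 11.2, 9.5, 7.4, 4.8, 0.7, -0.5, -0.4, -0.3, -0.2, -0.1, 0.0, 0.1, 0.2, 0.3, 0.4, 0.5, 0.7, 0.9]}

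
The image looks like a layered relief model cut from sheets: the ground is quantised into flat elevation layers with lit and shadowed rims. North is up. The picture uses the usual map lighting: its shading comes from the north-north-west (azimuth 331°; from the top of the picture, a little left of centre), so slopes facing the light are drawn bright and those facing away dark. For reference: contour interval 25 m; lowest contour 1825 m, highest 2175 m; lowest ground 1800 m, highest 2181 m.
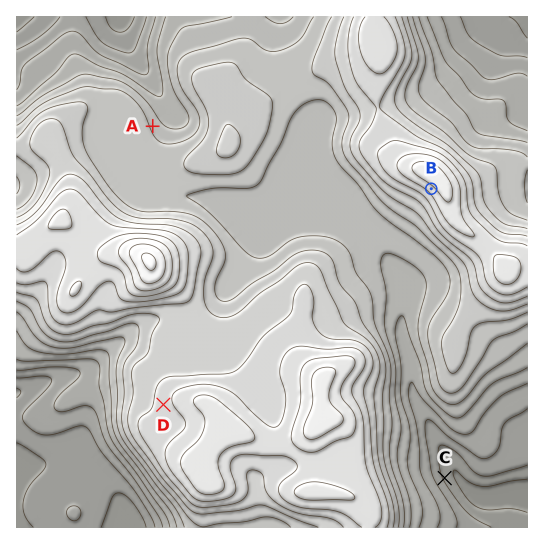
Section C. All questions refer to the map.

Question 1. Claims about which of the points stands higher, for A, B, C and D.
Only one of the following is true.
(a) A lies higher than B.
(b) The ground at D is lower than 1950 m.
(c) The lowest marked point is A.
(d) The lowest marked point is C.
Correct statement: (d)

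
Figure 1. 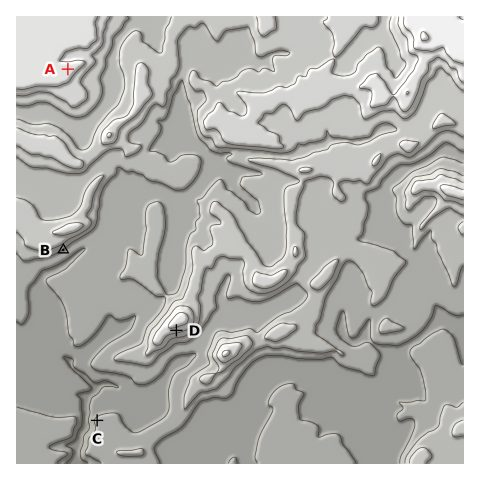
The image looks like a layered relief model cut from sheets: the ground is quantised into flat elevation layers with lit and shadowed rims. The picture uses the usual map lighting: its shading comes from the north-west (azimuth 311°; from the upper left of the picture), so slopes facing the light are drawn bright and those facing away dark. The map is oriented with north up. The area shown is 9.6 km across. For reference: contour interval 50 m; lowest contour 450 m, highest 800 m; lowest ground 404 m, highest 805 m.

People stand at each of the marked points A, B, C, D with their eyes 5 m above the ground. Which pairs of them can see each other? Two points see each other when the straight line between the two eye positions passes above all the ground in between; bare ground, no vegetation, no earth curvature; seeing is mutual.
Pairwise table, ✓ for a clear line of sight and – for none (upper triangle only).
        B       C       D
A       –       –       –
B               ✓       –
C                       ✓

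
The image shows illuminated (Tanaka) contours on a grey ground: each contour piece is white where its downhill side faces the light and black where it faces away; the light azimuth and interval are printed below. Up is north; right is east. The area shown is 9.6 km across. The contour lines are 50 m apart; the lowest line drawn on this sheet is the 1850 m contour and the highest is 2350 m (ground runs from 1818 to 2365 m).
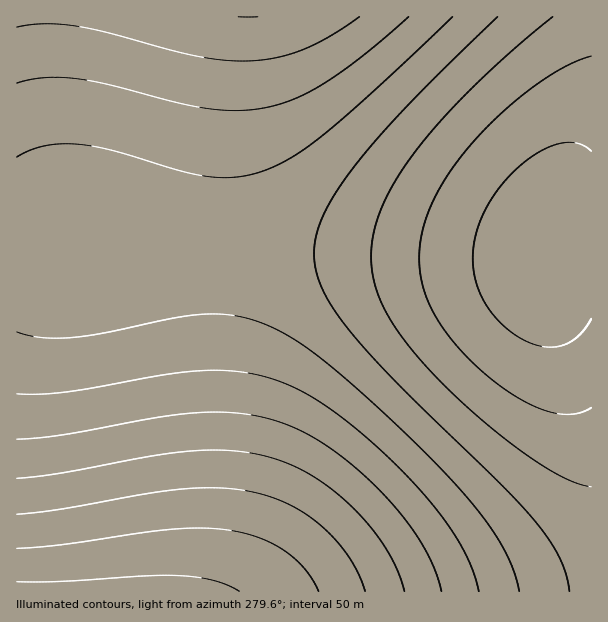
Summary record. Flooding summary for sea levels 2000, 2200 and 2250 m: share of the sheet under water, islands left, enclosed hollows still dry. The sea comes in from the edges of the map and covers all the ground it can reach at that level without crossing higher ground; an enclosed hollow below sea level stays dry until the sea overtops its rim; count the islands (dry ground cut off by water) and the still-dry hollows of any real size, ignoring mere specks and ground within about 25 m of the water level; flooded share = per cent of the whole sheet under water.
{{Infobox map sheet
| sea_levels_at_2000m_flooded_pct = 30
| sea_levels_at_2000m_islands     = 0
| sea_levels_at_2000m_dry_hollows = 0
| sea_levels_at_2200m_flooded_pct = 86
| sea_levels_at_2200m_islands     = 0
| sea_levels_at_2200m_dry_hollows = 0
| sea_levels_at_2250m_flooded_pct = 91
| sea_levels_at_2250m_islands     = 0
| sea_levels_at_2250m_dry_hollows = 0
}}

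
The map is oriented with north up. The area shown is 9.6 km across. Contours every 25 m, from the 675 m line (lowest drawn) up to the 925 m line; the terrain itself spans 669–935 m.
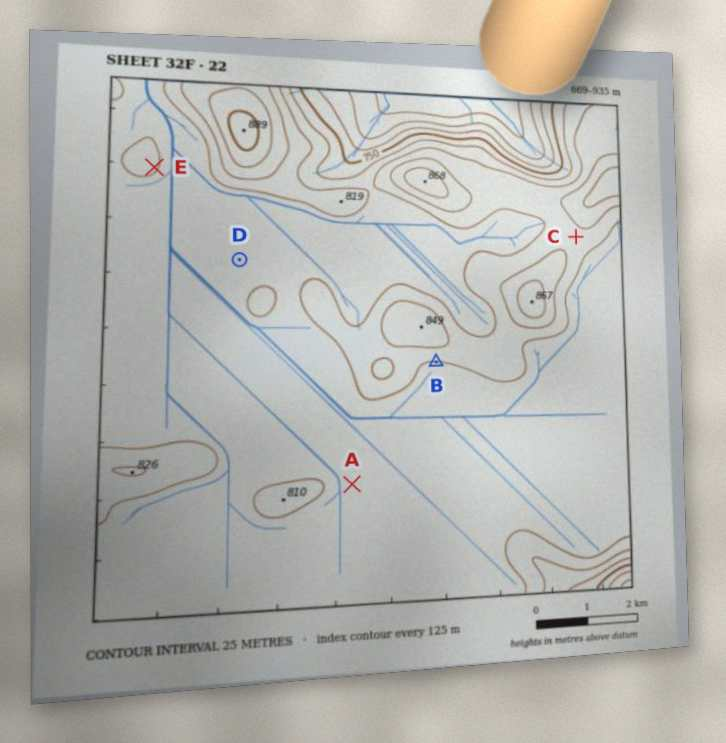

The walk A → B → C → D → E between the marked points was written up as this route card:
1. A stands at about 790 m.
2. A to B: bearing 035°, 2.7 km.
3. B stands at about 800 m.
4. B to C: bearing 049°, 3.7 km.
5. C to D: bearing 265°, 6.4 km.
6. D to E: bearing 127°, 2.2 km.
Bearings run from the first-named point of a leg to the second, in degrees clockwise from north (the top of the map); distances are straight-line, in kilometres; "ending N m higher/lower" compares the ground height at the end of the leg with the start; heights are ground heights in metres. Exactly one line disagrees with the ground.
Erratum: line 6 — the bearing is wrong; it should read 318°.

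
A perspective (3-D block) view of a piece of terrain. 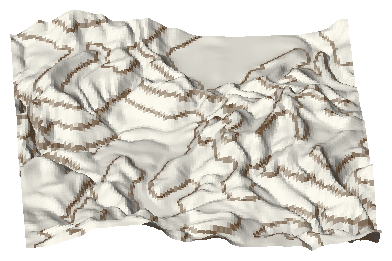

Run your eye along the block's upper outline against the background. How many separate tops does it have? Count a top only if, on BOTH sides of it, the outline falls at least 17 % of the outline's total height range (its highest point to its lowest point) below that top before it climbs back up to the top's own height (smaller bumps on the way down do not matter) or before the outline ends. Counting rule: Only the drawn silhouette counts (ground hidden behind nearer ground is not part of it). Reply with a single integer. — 0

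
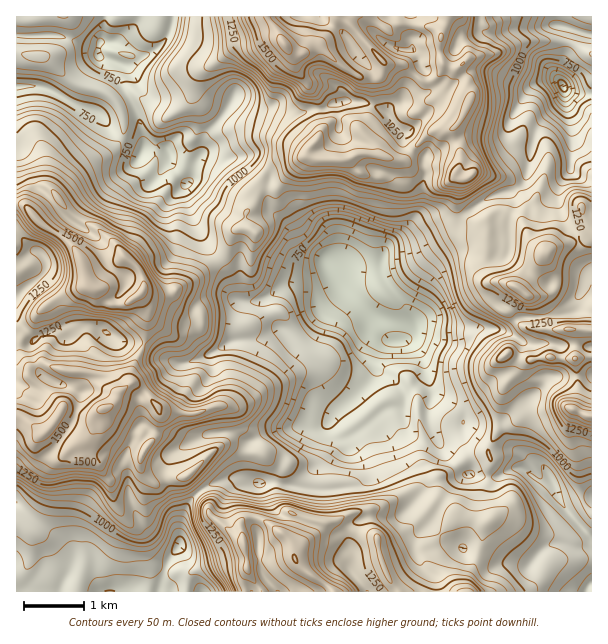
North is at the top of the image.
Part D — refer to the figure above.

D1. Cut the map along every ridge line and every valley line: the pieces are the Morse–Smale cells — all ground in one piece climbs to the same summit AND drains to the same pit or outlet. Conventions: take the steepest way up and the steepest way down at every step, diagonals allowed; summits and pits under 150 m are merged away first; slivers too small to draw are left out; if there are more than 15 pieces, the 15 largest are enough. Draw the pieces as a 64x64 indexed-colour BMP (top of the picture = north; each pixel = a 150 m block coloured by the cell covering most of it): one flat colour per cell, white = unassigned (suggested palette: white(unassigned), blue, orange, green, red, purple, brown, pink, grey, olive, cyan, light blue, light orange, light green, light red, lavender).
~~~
<image width="64" height="64" href="data:image/bmp;base64,Qk12CAAAAAAAAHYAAAAoAAAAQAAAAEAAAAABAAQAAAAAAAAIAAATCwAAEwsAABAAAAAAAAAA////ALR3HwAOf/8ALKAsACgn1gC9Z5QAS1aMAMJ34wB/f38AIr28AM++FwDox64AeLv/AIrfmACWmP8A1bDFAAAAAAAGZmZmAAAAAADd3d3d3d3d3URERESqqqqqqqqqAAAABmZmZmYAAAAAAN3d3d3d3d3URERERKqqqqqqqqoAAABmZmZmZmAAAAAA3d3d3d3d3dRERERESqqqqqqqqgAAAGZmZmZmYAAAAADd3d3d3d3d1ERERERKqqqqqqqqAAAAZmZmZmZmAAAADd3d3d3d3d1EREREREqqqqqqqqoAAAZmZmZmZmYAAAAN3d3d3d3d3URERERERKqqqqqqqgAAZmZmZmZmZgAAAE3d3d3d3d1EREREREREqqqqqqqqAAZmZmZmZmZmAAAETd1ETd3dRERERERERESqqqqqqqAGZmZmZmZmZmZgAEREREREREREREREREREREqqqqqqAGZmZmZmZmZmZmAEREREREREREREREREREREqqqqqqAAZmZmZmZmZmZmZgRERERERERERERERERERESqqqqqAABmZmZmZmZmZmZmJEREREREQABERERERERERKqqqqoAAGZmZmZmZmZiJmIiJEIiIAAAAABEREREREREqqqqAAAAZmZmZmZmZiIiIiIiIiIgAAAAAARERERERAAACgAAAABmZmZmZmZmIiIiIiIiIiIAAAAARERERERAAAAAAAAAAGZmZmZmZmYiIiIiIiIiIgAAAABERERERAAAAAAAAAAAZmZm9mZmZmIiIiIiIiIiIAAABERERERAAAAAAAAAAABmZm//ZmZv8iIiIiIiIiIiAAAERERERAAACZAAAAAAAGb////2b///IiIiIiIiIiIgAAAEREREAACZmQAAAAAA//////b///8iIiIiIiIiIiIgAABEREQACZmZAAAAAAD//////////yIiIiIiIiIiIiIAAABERACZmZkAmZkJAP/////////yIiIiIiIiIiIiIiAAAARECZmZmQmZmZkA///////w/yIiIiIiIiIiIiIiIgAABESZmZmZCZmZmQD//////wACIiIiIiIiIiIiIiIiIABERJmZmZmZmZmZAP///wAAAAIiIiIiIiIiIiIiIiIiBEREmZmZmZmZmZkAAAAAAAAAAiIiAiIiIiIiIiIiIiJEREmZmZmZmZmZmQAAAAAAAAAAIgAAACIiIiIiIiIiIkRESZmZmZmZmZmZAAAAAAAAAAAAAAACIiIiIiIiIiIiJESZmZmZmZmZmZkAAOAAAAAO7gAAAAIiIzMiIiIiIiIjM5mZmZmZmZmZmQAO7u4ADu7uAAAAIiIjMzMzIiIiIiMzCZkAAAAJAAAAAO7u7u7u7u7gAAAiIiMzMzMyIiIiMzMAAAAAAAcAAAAA7u7u7u7u7gAAACIiIzMzMzMyIiMzMAAAAAAAd3d3dwDu7u7u7gAOAAAAAiIjMzMzMzMiMzMwAAAAAAd3d3d3AA7u7u7gAAC7uwAAADMzMzMzMzMzMwAAAAAAAHd3d3dwAO7u7gAAALu7sAAAMzMzMzMzMzMwAAAAAAAAd3d3d3AADu7uAAAAu7u7sAMzMzMzMzMzMwAAAAAAAHd3d3d3dwAO7uAAAAu7u7u7AzMzMzMzMzMzAAAAAAAAd3d3d3d3AA7u4AAAu7u7u7sTMzMzMzMzMzMwAAAAAAAAd3d3d3cO7u4AAAu7u7u7sREzMzMzMzMzMzAAAAAAAAAHd3d3d+7u4AAAu7u7u7uxETMzMzMzMzMzMzAAAAAAAAd3d3d37uAAAAu7u7u7uxEREzMzMzMzMzMzMwAAAAAAB3d3d3fuAAALu7u7u7u7ERERMzMzMzMzMzMzAAAAAAAHd3d3d+AAAMu7u7u7u7EREREzMzMzMzMzMzMwAAUAAAd3d3d3AADMzLu7u7u7sRERETMzMzMzMzMzMzAABVUAB3d3d3cADMzMy7u7u7uxEREREzMzMzMzMzMzMAAFVVVXd3d3dwDMzMzMy7u7u7ERERETMzMzMzMzMzMwAAVVVVV3d3d3AMzMzMzMu7u7EREREREzMzMzMzMzMzAABVVVVVd3d3cAzMzMzMzLu7ERERERERMzMzMzMzMzhVVVVVVVV3d3dwzMzMzMzMy7sRERERERERE4iIgziIiFVVVVVVVXd3d3zMzMzMzMzBERERERERERERiIiIiIhVVVVVVVVVd3d3fMzMzMzMwREREREREREREREYiIiIiFVVVVVVVVVXd3d8zMzMzMERERERERERERERERiIiIiIVVVVVVVVVVd3d3zMzMzMwRERERERERERERERGIiIiIVVVVVVVVVVVXd3fMzMzMEREREREREREREREREYiIiIVVVVVVVVVVVVV3d8zMzBERERERERERERERERERiIiIiIVVVVVVVVVVVVd3zMwRERERERERERERERERERiIiIiIiIVVVVVVVVVVVwARERERERERERERERERERERiIiIiIiIiFVVVVVVVVVQABERERERERERERERERERERGIiIiIiIiIVVVVVVVVVQAAERERERERERERERERERERGIiIiIiIiIVVVVVVVVVVUAAREREREREREREREREREREYiIiIiIiIhVVVVVVVVVVQABEREREREREREREREREREYiIiIiIiIhVVVVVVVVVVVAAEREREREREREREREREREYiIiIiIiIiFVVVVVVVVVVVQARERERERERERERERERERiIiIiIiIiIVVVVVVVVVVVVABERERERERERERERERERiIiIiIiIiIhVVVVVVVVVVQAA"/>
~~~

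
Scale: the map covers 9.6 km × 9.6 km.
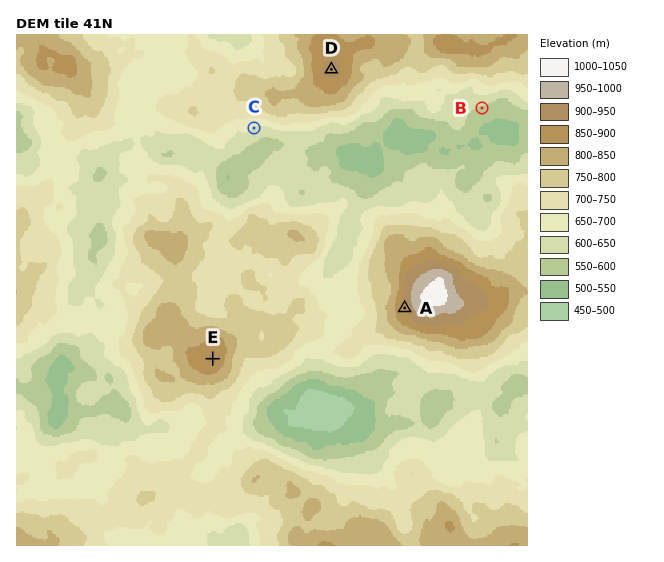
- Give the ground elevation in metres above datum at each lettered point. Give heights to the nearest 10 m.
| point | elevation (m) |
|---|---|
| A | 900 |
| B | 590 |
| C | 650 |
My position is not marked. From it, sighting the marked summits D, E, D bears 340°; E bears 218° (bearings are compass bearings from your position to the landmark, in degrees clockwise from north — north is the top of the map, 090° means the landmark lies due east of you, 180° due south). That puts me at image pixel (365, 163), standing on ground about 530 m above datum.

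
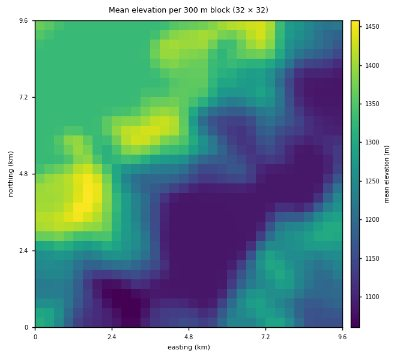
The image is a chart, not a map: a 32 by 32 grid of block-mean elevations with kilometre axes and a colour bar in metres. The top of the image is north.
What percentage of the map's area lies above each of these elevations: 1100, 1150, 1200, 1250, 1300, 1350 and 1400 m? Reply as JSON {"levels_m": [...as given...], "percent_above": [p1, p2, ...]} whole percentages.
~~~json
{"levels_m": [1100, 1150, 1200, 1250, 1300, 1350, 1400], "percent_above": [82, 70, 60, 48, 37, 17, 7]}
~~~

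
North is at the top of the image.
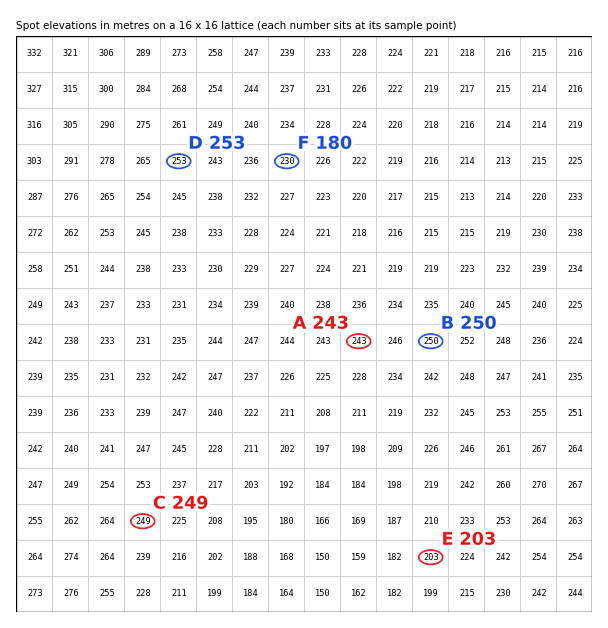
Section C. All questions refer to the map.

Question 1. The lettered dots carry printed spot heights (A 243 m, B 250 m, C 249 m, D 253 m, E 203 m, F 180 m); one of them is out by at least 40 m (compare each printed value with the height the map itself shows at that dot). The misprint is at F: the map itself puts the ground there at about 230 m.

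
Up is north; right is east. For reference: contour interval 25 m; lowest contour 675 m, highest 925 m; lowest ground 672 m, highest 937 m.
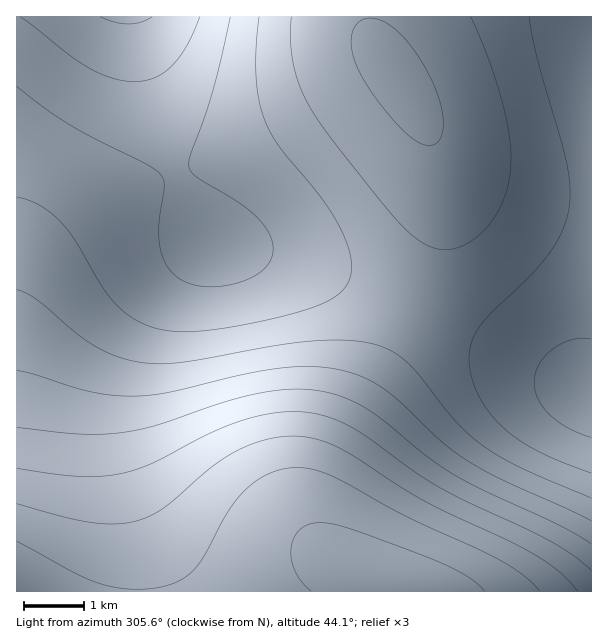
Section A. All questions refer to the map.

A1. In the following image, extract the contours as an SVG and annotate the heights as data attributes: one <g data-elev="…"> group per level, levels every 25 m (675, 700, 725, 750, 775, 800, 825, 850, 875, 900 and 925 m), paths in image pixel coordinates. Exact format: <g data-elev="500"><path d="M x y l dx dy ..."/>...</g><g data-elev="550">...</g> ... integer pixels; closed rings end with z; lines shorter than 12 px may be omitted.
<g data-elev="675"><path d="M152 17l-11 5-13 2-14-2-14-5"/></g><g data-elev="700"><path d="M200 17l-14 30-15 19-16 12-11 3-10 1-23-4-22-10-20-13-49-38"/></g><g data-elev="725"><path d="M591 437l-23-9-19-14-11-15-4-16 1-9 4-9 6-9 7-7 9-5 11-4 10-2 9 1"/><path d="M230 17l-17 72-23 66-1 10 2 6 6 6 37 23 18 13 11 11 7 12 3 13-4 14-11 11-18 8-19 4-18 0-17-4-12-7-10-14-5-18 0-21 5-36 0-6-4-6-14-10-51-25-27-15-23-15-28-22"/></g><g data-elev="750"><path d="M591 473l-52-21-18-11-15-11-14-14-11-15-7-17-4-16 0-20 7-18 12-15 39-37 19-21 14-24 8-24 1-21-4-26-28-102-9-43"/><path d="M259 17l-3 31 0 29 3 24 6 19 6 14 9 13 35 42 15 21 12 21 7 20 3 15-2 12-5 9-9 9-13 7-20 8-69 15-48 6-18-1-15-3-21-10-18-16-14-18-26-46-17-20-19-14-21-7"/></g><g data-elev="775"><path d="M591 498l-69-30-39-22-15-12-13-14-45-55-14-11-15-8-27-5-37 0-41 4-94 17-23 2-19-2-23-5-22-11-21-14-36-32-11-6-10-4"/><path d="M291 17l0 27 4 27 8 24 14 24 51 66 34 41 12 11 11 7 10 4 11 2 10-2 12-5 11-8 10-10 8-11 6-13 5-15 2-15 0-30-7-36-14-45-18-43"/></g><g data-elev="800"><path d="M591 521l-88-41-31-16-29-21-41-39-16-14-20-11-21-8-30-4-34 1-38 6-76 19-36 3-21-1-21-4-56-17-16-4"/><path d="M423 144l8 1 6-2 4-6 2-8-2-22-10-29-17-28-19-21-9-6-9-4-8-1-7 2-8 8-3 11 2 15 6 17 13 22 20 25 16 17z"/></g><g data-elev="825"><path d="M591 544l-33-19-70-33-29-15-30-19-60-48-22-11-23-7-30-3-36 4-36 10-67 23-36 7-41 1-61-7"/></g><g data-elev="850"><path d="M591 570l-18-15-24-15-85-40-30-16-81-56-20-9-19-6-17-1-16 0-38 8-34 14-59 30-16 6-17 4-19 2-21 0-60-8"/></g><g data-elev="875"><path d="M578 591l-19-19-28-20-108-52-82-51-18-8-17-4-16-1-17 2-16 4-17 7-28 18-50 42-13 8-15 5-21 2-24-2-27-6-45-12"/></g><g data-elev="900"><path d="M540 591l-19-18-27-16-87-40-72-40-17-6-15-3-13 0-15 3-13 6-13 9-10 11-10 13-23 43-9 14-14 11-18 8-15 3-16 0-17-1-15-4-25-10-60-33"/></g><g data-elev="925"><path d="M484 591l-7-7-10-8-33-16-83-31-18-5-13-1-11 1-9 5-6 8-3 11 0 12 4 12 7 10 9 9"/></g>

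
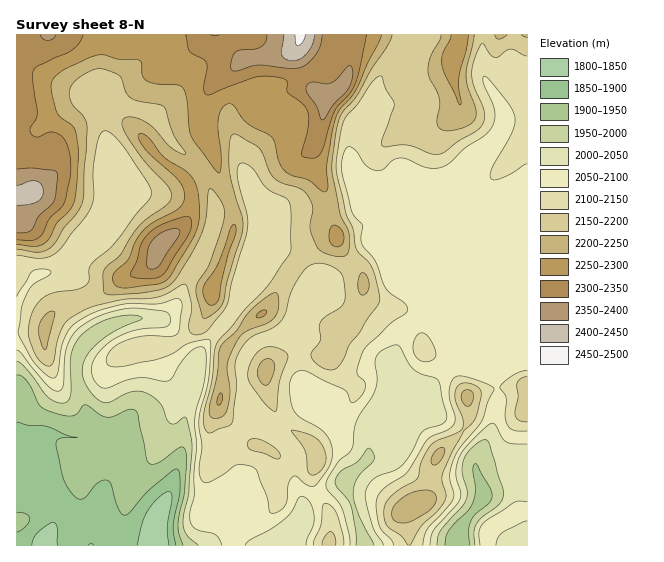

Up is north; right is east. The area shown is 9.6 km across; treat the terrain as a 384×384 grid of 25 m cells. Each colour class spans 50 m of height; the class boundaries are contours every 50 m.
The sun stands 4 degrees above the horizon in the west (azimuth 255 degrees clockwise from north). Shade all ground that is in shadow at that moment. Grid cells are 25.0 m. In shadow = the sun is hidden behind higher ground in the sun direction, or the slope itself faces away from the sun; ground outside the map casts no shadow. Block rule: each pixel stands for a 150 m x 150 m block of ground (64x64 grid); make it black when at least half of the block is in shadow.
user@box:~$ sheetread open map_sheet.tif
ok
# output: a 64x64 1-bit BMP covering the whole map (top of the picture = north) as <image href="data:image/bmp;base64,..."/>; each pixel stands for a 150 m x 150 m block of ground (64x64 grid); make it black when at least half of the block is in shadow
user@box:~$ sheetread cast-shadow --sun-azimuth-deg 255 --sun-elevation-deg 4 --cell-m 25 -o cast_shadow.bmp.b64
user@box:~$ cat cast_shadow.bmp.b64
<image width="64" height="64" href="data:image/bmp;base64,Qk0+AgAAAAAAAD4AAAAoAAAAQAAAAEAAAAABAAEAAAAAAAACAAATCwAAEwsAAAIAAAAAAAAA////AAAAAADwg4AHAfB/HHgDwAAB+H+feAPAAOH4P8d4A+AA8fg/4ngB4AB5+B/4EAHgAHnwH/wAAfAAe/Af/wAA8AB34A//AAAwAGfwD/8AADBgI/gH/wAAEHBj/gf/AAAQYGP/B/8AAAAB5/+D/wAAAAPH/8H/AAAAAB//4P4AAAA4P//weAAAADx/P/B4AYAAfv4+AHwDgAQ+/h8AfAOABD/+H4D+B4AOPf4fwP4HgA49/H/B/g/ADj38/4AAD8AOPPj/jAAP4A8/+P+eAA/4AB/Af58AD/5gj8A/ngAP/+HBwD+AAAf/4PHgP8AAAf/Acfgf4AAAAAB8/w/wAAAAEH7/j/gAAAA4f3+P+AAAADx//A/8AAAAPz/8H/4AAAA/v+Af/wAMAD//4H//AB8AH//gf/wAH8Af/+D/8AA/8A//4P/4AD/8B//g//wAP/4D//D//wAf/4P/8f//wB//w//x///AH//D/4H//gA//8O/A//8AD//x74D//gAF//PfgP/8gAD/75+A//jAAP/fH4D/8PAB/74/AP/g/AH/vD4A/+AeA/98PAD/8B4H//A8AH/4P4//gDgAf/g/z/4AGAB//D/P/gAAAD/8f9/+AAAAn/5/3/4AAAGf/n/f/AAAAA/+f8AAAAADD/5/wAAAAAfP/n/AAAAAA//+f8HgAAAD//8/w=="/>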